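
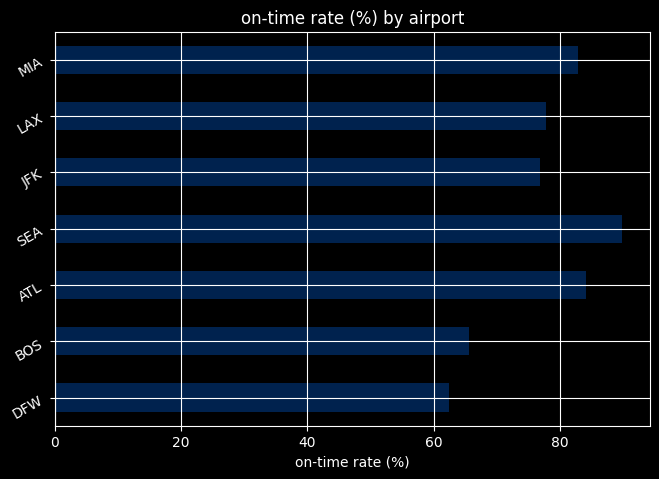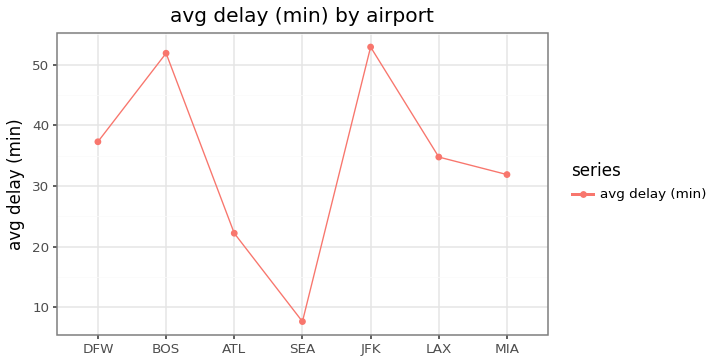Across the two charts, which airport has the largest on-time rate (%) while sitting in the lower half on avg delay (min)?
Chart 2 median avg delay (min) ≈ 35; below-median airports: ATL, SEA, MIA. Among those, SEA has the highest on-time rate (%) (≈ 90).

SEA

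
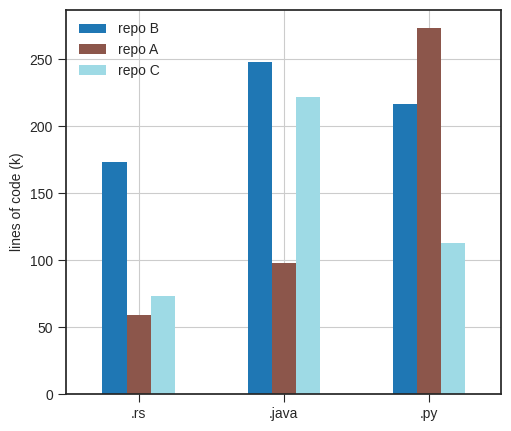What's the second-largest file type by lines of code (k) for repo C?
Top 3 for repo C: .java ≈ 225, .py ≈ 125, .rs ≈ 75.

.py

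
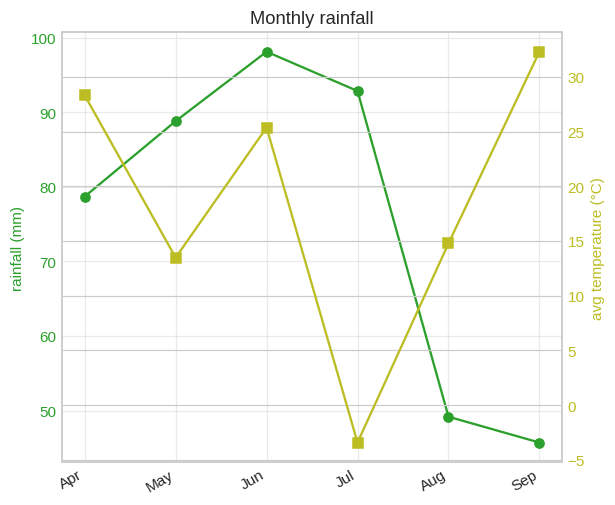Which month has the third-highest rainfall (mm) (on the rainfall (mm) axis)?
Top 4 (on the rainfall (mm) axis): Jun ≈ 100, Jul ≈ 95, May ≈ 90, Apr ≈ 80.

May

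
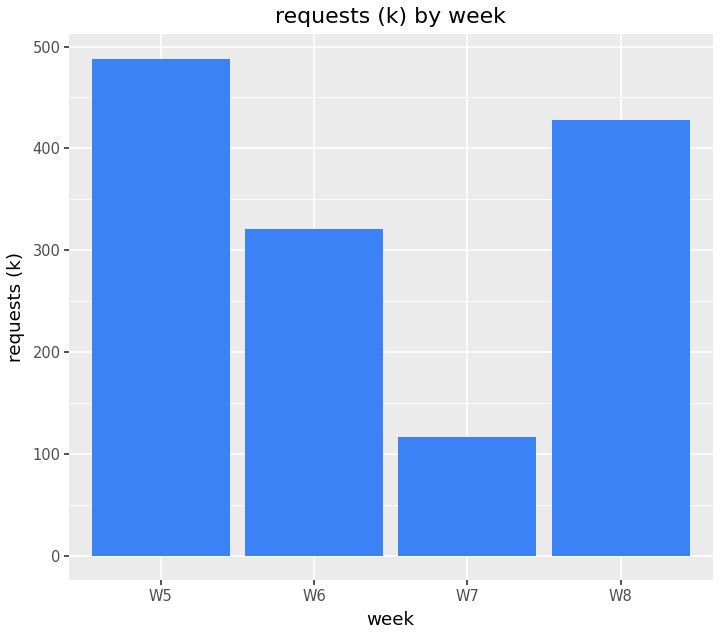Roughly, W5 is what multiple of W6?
≈ 1.67×

W5 ≈ 500, W6 ≈ 300; 500/300 ≈ 1.67.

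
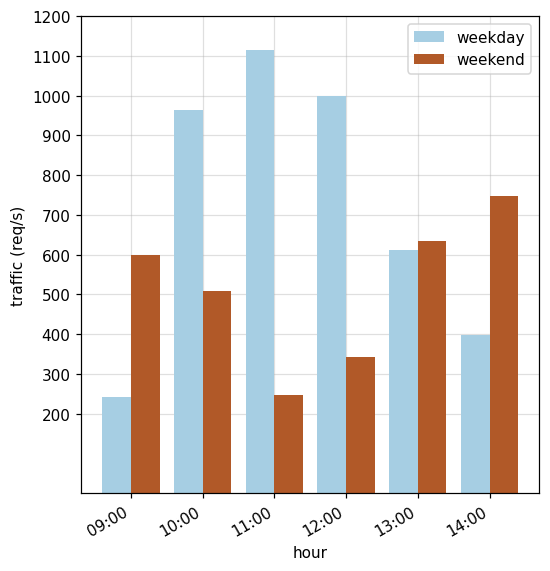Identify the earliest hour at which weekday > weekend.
09:00: weekday ≈ 200 vs weekend ≈ 600 (not yet); 10:00: weekday ≈ 1000 vs weekend ≈ 500 (first crossover).

10:00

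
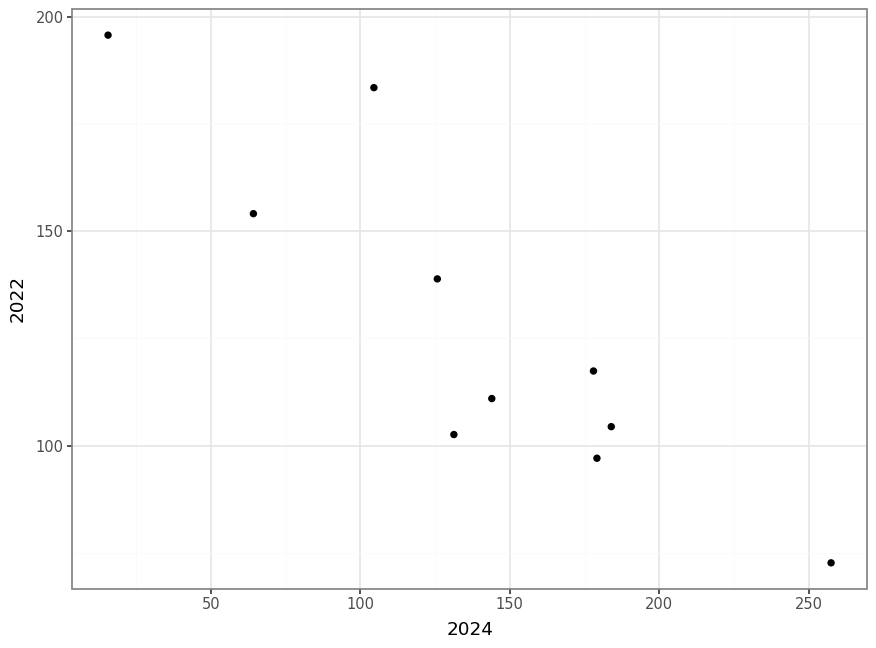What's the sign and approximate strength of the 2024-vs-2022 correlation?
negative, strong

Points are negatively correlated; strong (|r| ≈ 0.9).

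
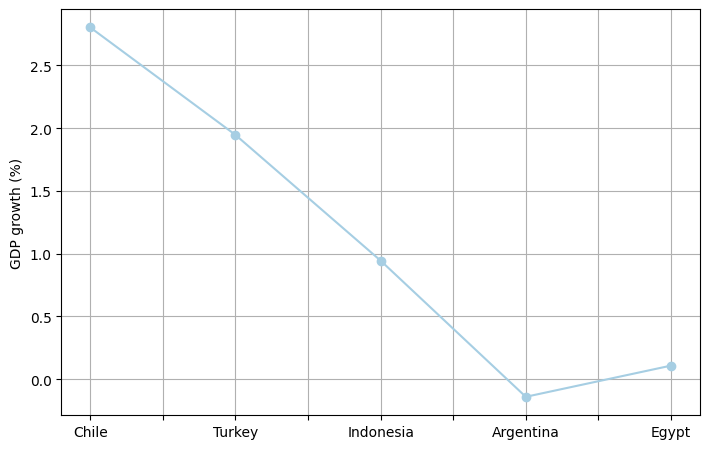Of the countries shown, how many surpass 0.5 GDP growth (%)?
3

Above 0.5: Chile, Turkey, Indonesia.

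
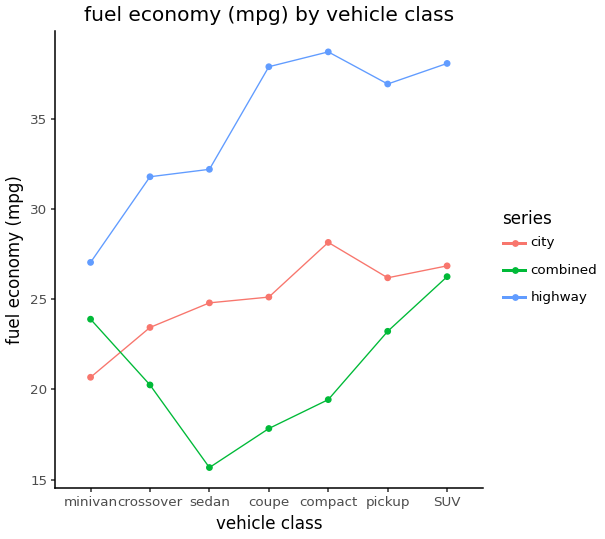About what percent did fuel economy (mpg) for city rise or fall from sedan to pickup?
sedan ≈ 24, pickup ≈ 26; (26 − 24) / 24 ≈ +8.3%.

≈ +8.3%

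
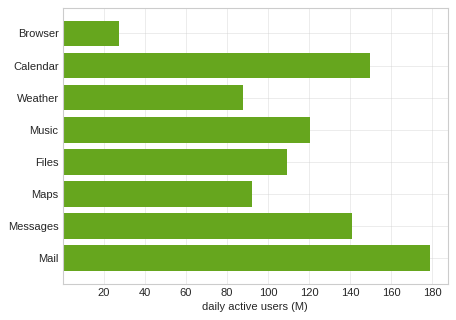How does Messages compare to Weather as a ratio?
Messages ≈ 140, Weather ≈ 80; 140/80 ≈ 1.75.

≈ 1.75×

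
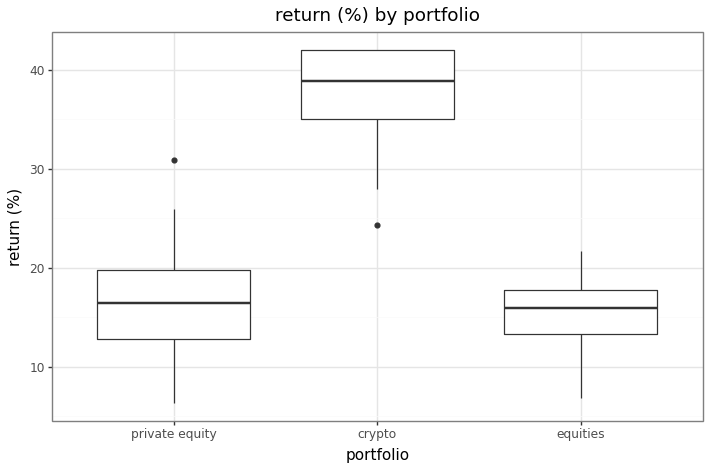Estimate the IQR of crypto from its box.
Q3 ≈ 42, Q1 ≈ 36; IQR ≈ 6.

≈ 6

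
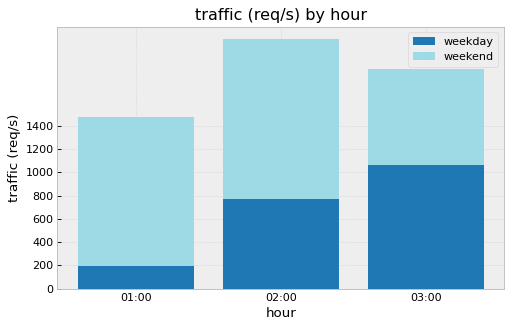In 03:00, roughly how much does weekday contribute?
weekday top ≈ 1000, bottom ≈ 0; segment ≈ 1000.

≈ 1000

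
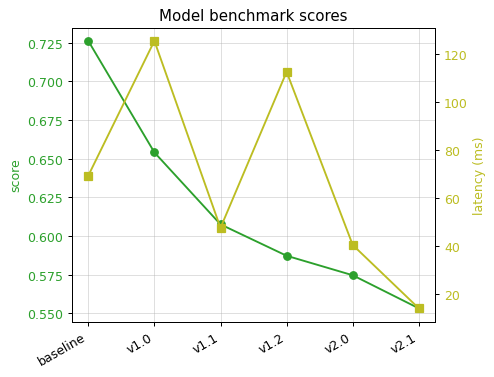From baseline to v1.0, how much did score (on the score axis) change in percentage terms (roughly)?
baseline ≈ 0.72, v1.0 ≈ 0.66; (0.66 − 0.72) / 0.72 ≈ -8.3%.

≈ -8.3%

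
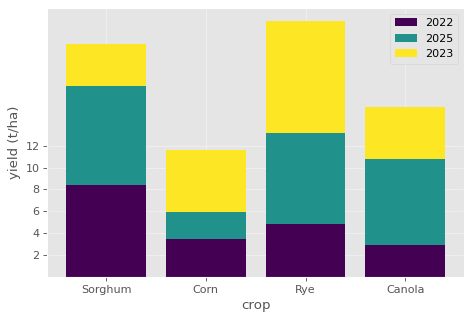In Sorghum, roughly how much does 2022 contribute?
2022 top ≈ 8, bottom ≈ 0; segment ≈ 8.

≈ 8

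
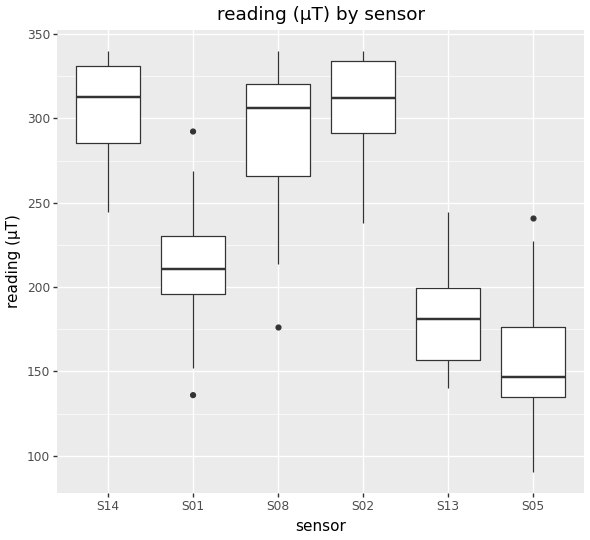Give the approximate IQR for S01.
≈ 40

Q3 ≈ 240, Q1 ≈ 200; IQR ≈ 40.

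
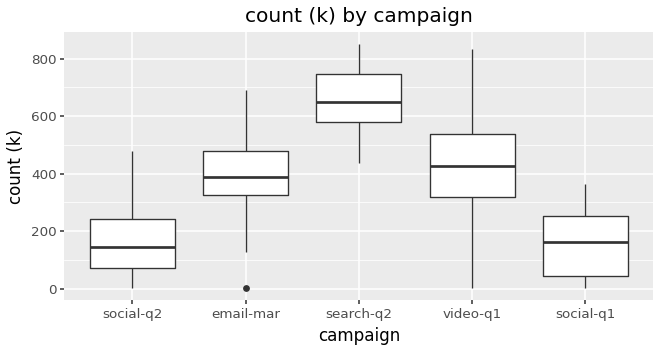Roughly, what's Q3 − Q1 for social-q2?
Q3 ≈ 250, Q1 ≈ 50; IQR ≈ 200.

≈ 200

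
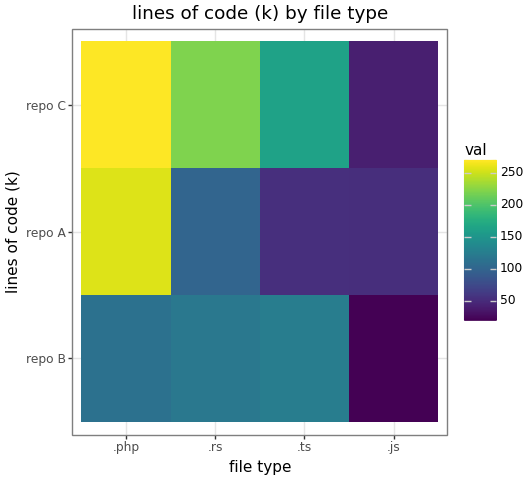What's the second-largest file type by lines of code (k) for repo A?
.rs

Top 3 for repo A: .php ≈ 250, .rs ≈ 100, .ts ≈ 50.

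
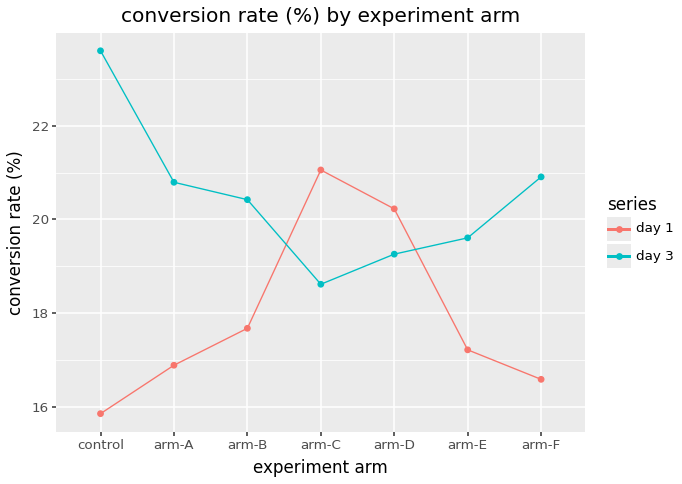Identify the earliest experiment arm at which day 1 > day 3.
arm-B: day 1 ≈ 18 vs day 3 ≈ 20 (not yet); arm-C: day 1 ≈ 21 vs day 3 ≈ 19 (first crossover).

arm-C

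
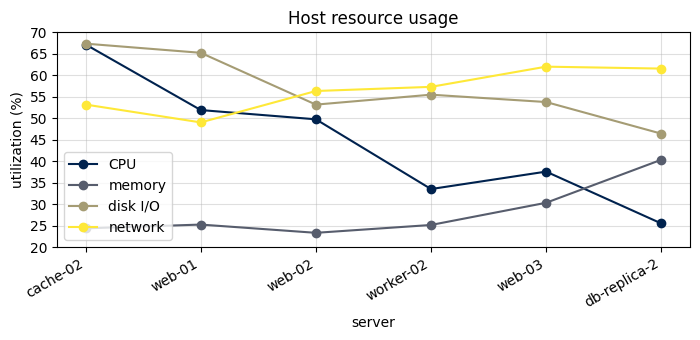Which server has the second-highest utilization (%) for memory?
Top 3 for memory: db-replica-2 ≈ 40, web-03 ≈ 30, web-01 ≈ 25.

web-03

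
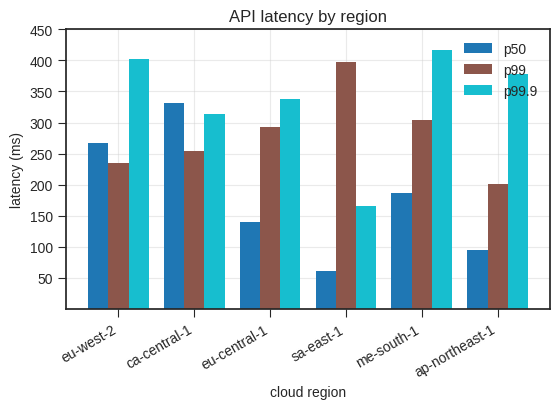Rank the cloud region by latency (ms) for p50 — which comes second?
Top 3 for p50: ca-central-1 ≈ 350, eu-west-2 ≈ 250, me-south-1 ≈ 200.

eu-west-2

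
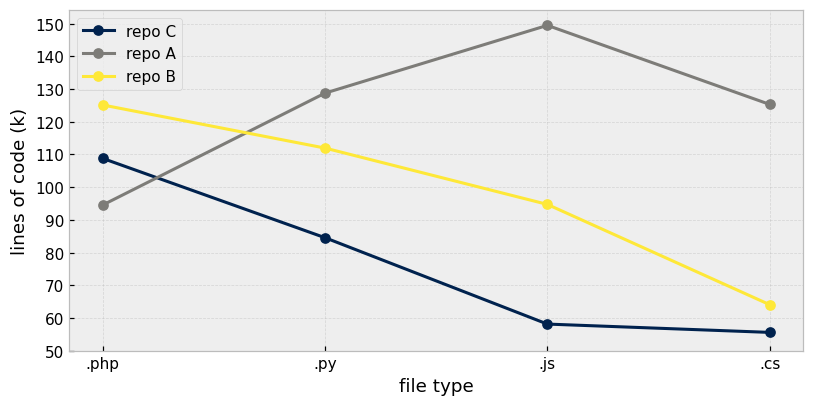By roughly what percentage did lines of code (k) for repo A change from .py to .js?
≈ +15.4%

.py ≈ 130, .js ≈ 150; (150 − 130) / 130 ≈ +15.4%.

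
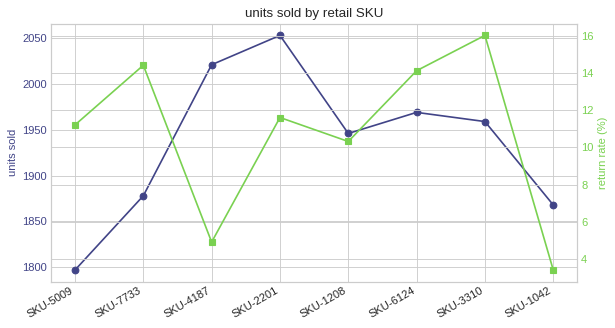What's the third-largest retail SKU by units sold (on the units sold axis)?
SKU-6124

Top 4 (on the units sold axis): SKU-2201 ≈ 2050, SKU-4187 ≈ 2025, SKU-6124 ≈ 1975, SKU-3310 ≈ 1950.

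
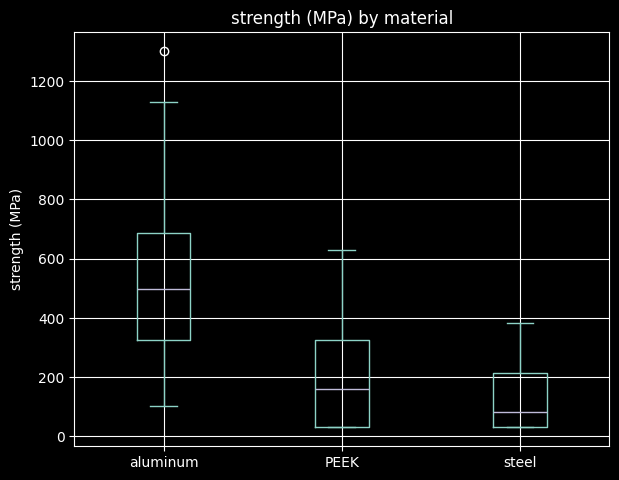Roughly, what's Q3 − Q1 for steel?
≈ 150

Q3 ≈ 200, Q1 ≈ 50; IQR ≈ 150.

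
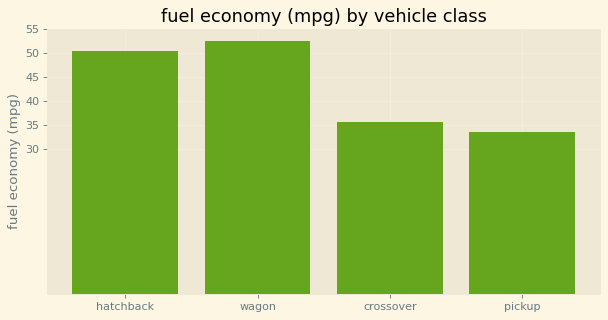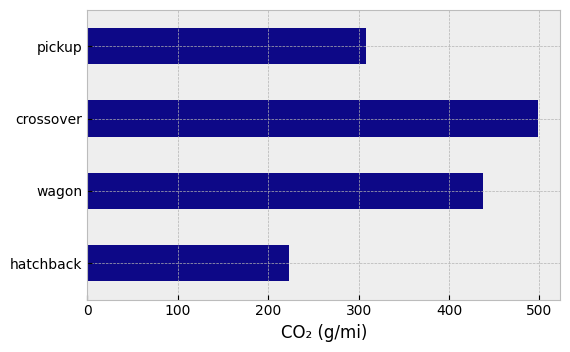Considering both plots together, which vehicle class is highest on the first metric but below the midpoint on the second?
hatchback

Chart 2 median CO₂ (g/mi) ≈ 350; below-median vehicle classes: hatchback, pickup. Among those, hatchback has the highest fuel economy (mpg) (≈ 50).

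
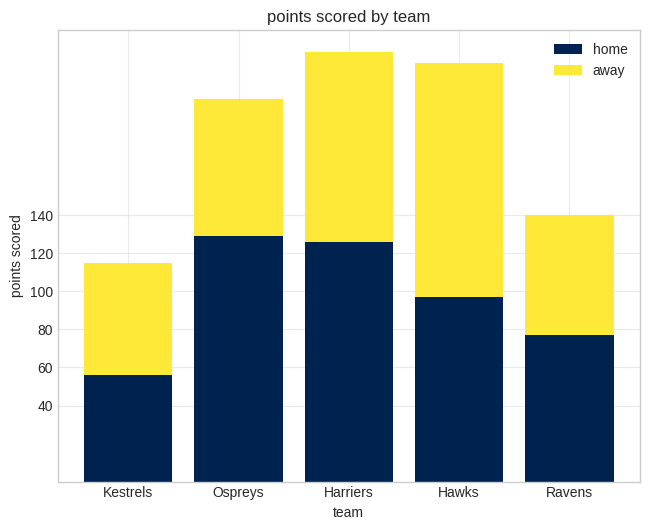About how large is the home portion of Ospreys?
≈ 120

home top ≈ 120, bottom ≈ 0; segment ≈ 120.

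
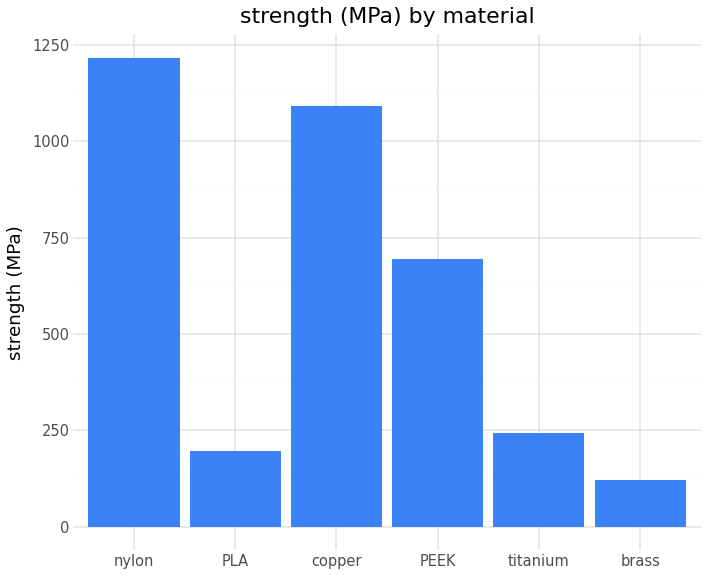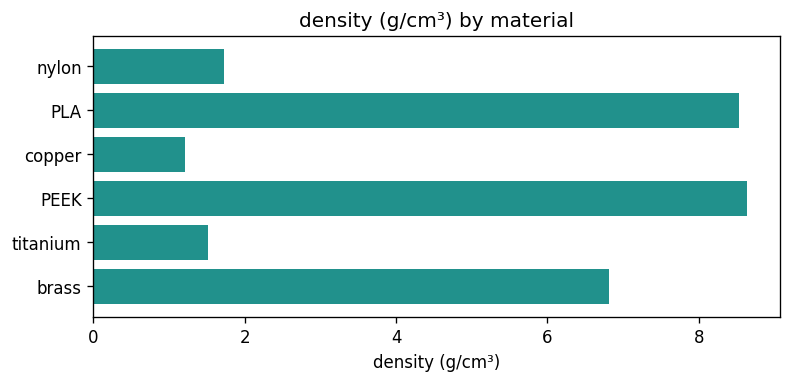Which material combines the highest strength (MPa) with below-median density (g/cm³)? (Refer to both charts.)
nylon

Chart 2 median density (g/cm³) ≈ 4; below-median materials: nylon, copper, titanium. Among those, nylon has the highest strength (MPa) (≈ 1200).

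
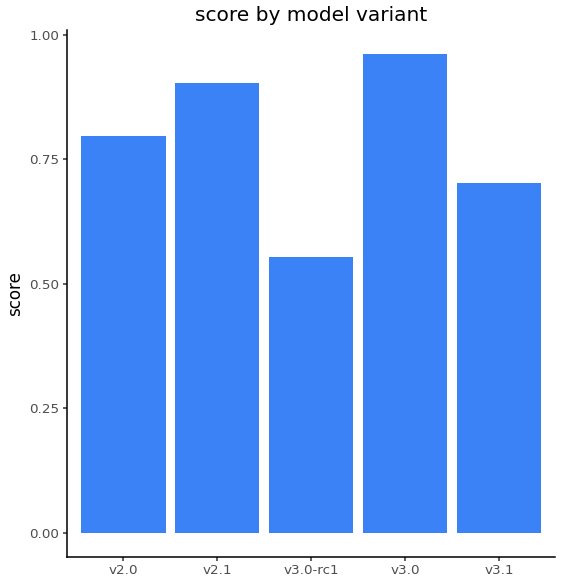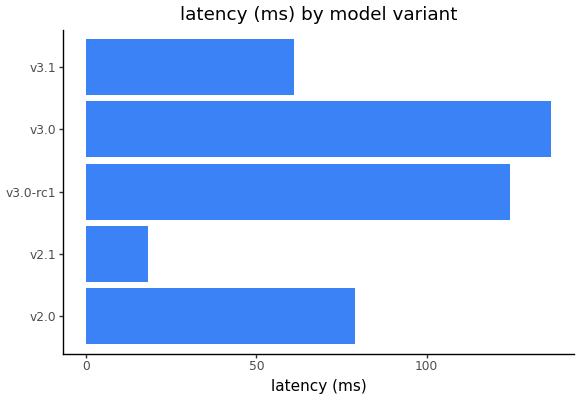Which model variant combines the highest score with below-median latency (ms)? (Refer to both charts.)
v2.1

Chart 2 median latency (ms) ≈ 80; below-median model variants: v2.1, v3.1. Among those, v2.1 has the highest score (≈ 0.9).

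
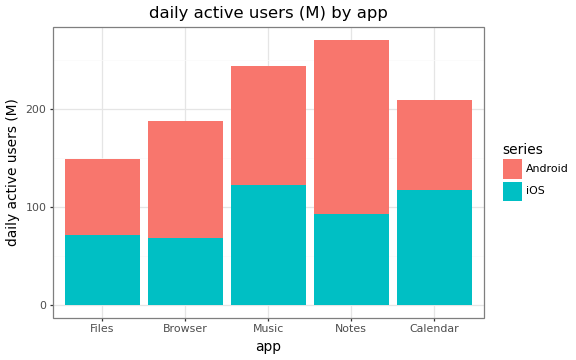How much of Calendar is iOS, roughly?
iOS top ≈ 125, bottom ≈ 0; segment ≈ 125.

≈ 125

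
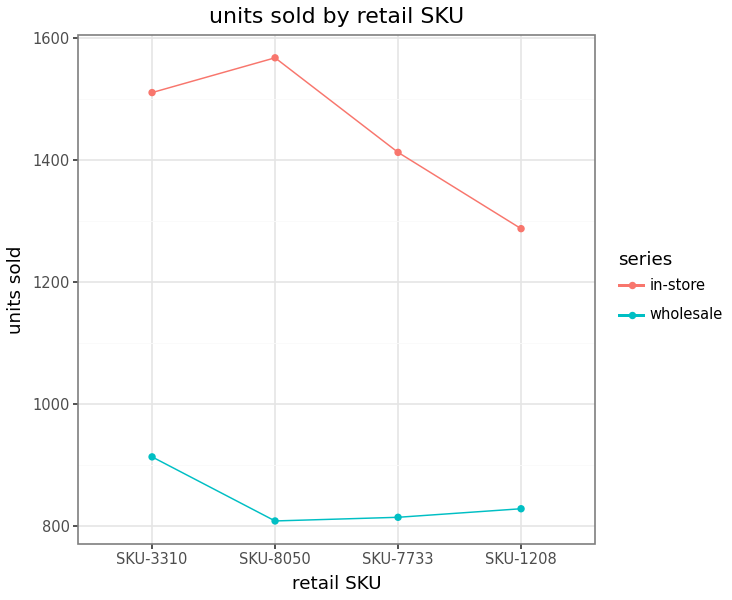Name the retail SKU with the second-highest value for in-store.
Top 3 for in-store: SKU-8050 ≈ 1600, SKU-3310 ≈ 1500, SKU-7733 ≈ 1400.

SKU-3310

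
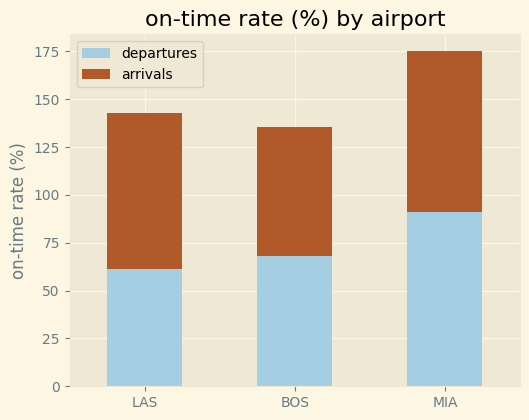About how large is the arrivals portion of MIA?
≈ 80

arrivals top ≈ 180, bottom ≈ 100; segment ≈ 80.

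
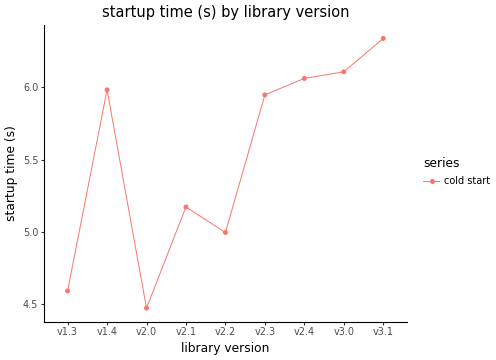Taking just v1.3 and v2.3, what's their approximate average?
(4.6 + 6.0) / 2 ≈ 5.3.

≈ 5.3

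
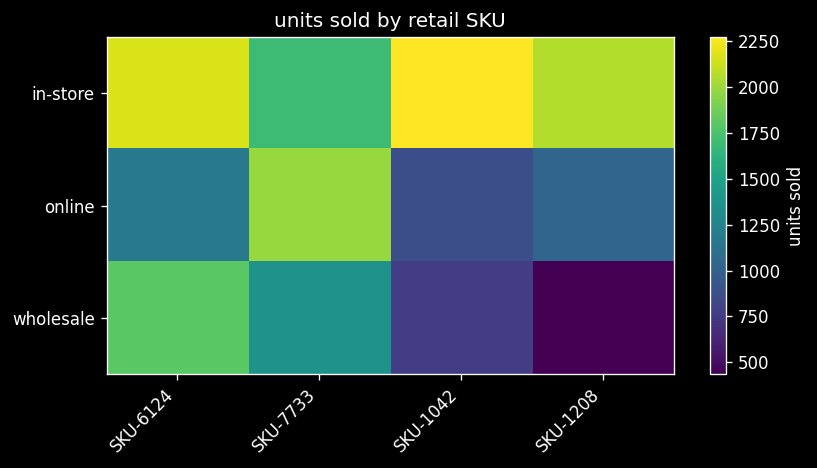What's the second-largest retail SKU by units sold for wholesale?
Top 3 for wholesale: SKU-6124 ≈ 1800, SKU-7733 ≈ 1400, SKU-1042 ≈ 800.

SKU-7733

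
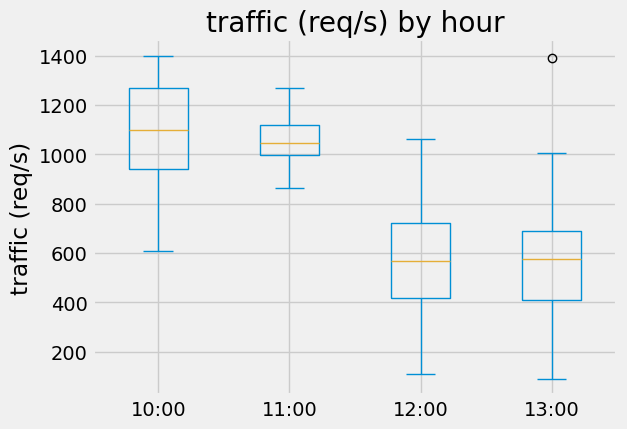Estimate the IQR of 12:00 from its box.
Q3 ≈ 700, Q1 ≈ 400; IQR ≈ 300.

≈ 300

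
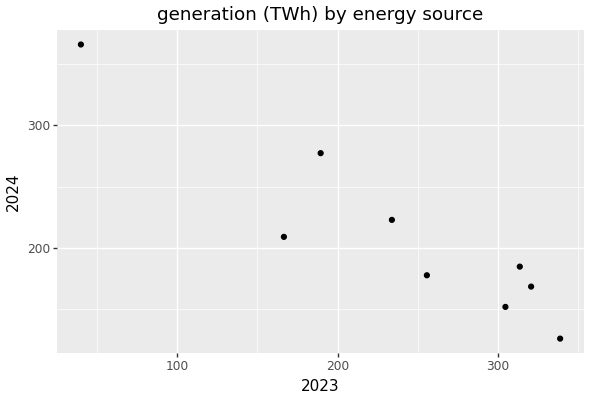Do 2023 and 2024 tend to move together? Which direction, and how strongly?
Points are negatively correlated; strong (|r| ≈ 0.9).

negative, strong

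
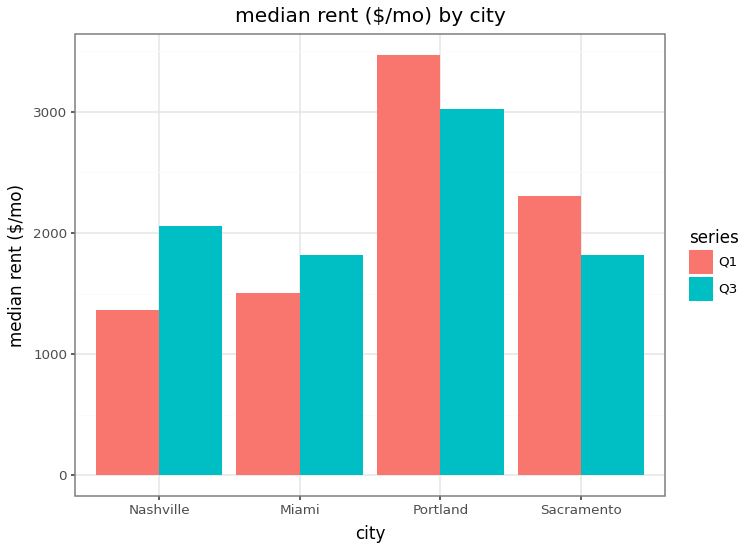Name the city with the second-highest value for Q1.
Top 3 for Q1: Portland ≈ 3500, Sacramento ≈ 2500, Miami ≈ 1500.

Sacramento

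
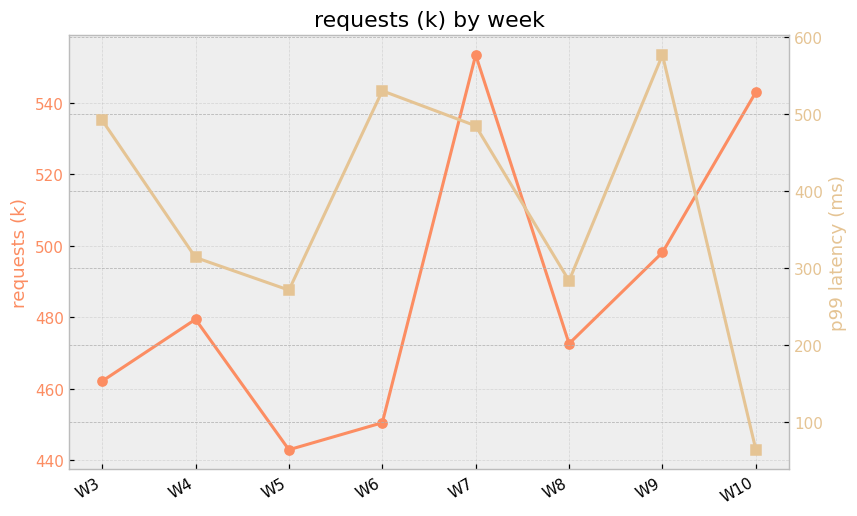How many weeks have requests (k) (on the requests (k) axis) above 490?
3

Above 490: W7, W9, W10.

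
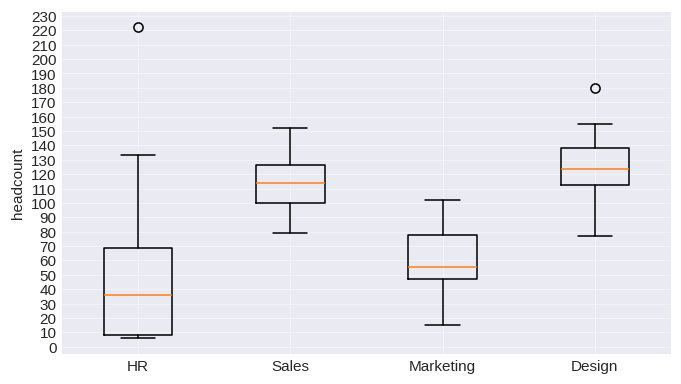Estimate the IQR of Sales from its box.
Q3 ≈ 130, Q1 ≈ 100; IQR ≈ 30.

≈ 30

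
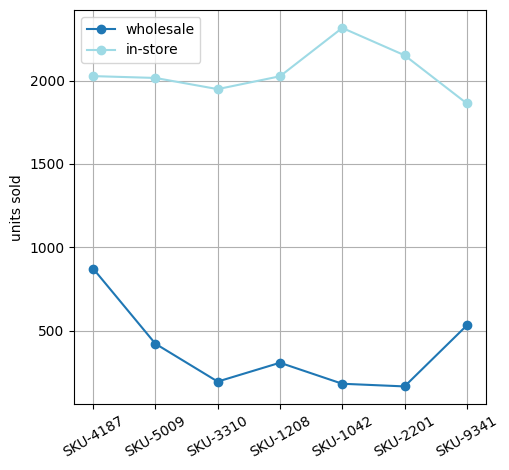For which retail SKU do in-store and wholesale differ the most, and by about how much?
SKU-1042: in-store ≈ 2400, wholesale ≈ 200 → gap ≈ 2200. Next-largest (SKU-2201) is only ≈ 2000.

SKU-1042, ≈ 2200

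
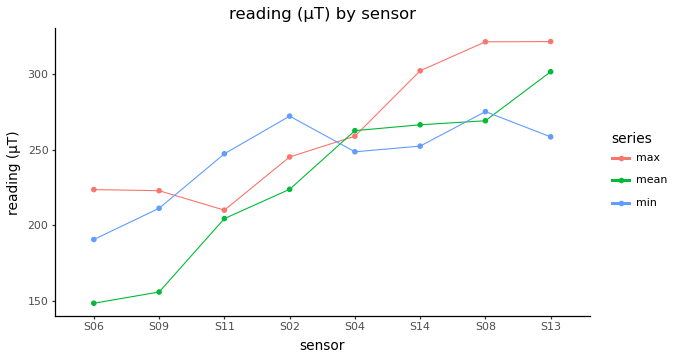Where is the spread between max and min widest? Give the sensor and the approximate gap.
S13, ≈ 60 µT

S13: max ≈ 320, min ≈ 260 → gap ≈ 60. Next-largest (S14) is only ≈ 40.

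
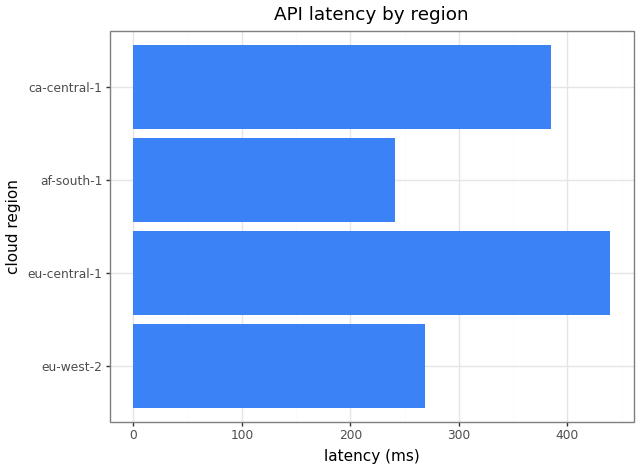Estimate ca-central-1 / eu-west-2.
ca-central-1 ≈ 400, eu-west-2 ≈ 250; 400/250 ≈ 1.6.

≈ 1.6×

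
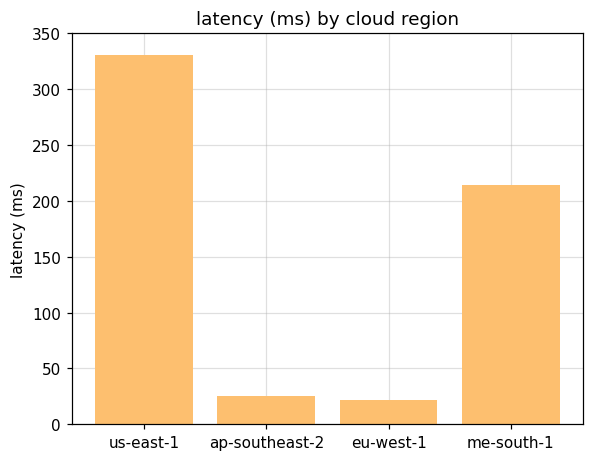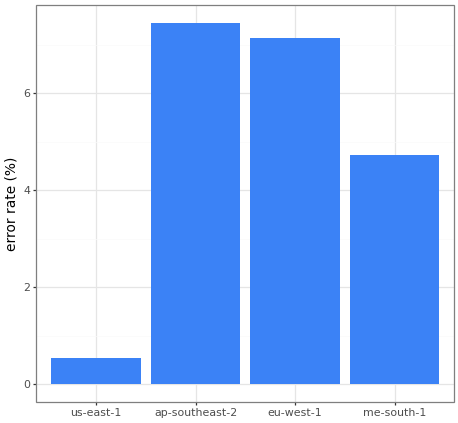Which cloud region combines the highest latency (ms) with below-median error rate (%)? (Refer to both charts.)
us-east-1

Chart 2 median error rate (%) ≈ 6; below-median cloud regions: us-east-1, me-south-1. Among those, us-east-1 has the highest latency (ms) (≈ 350).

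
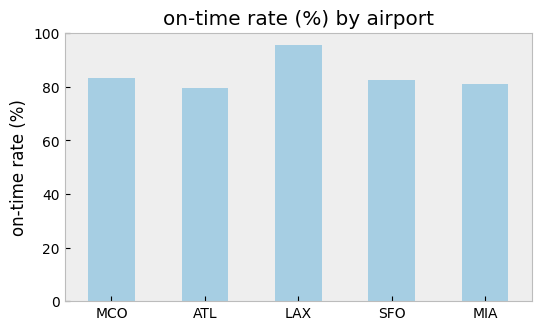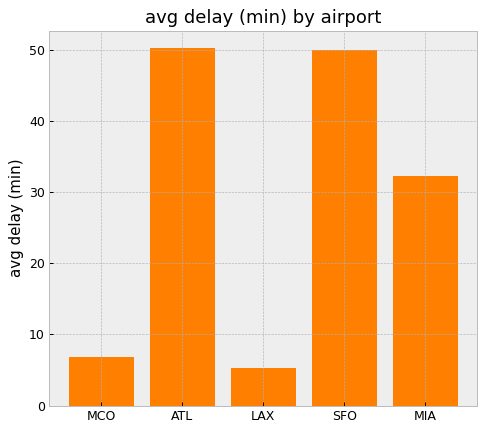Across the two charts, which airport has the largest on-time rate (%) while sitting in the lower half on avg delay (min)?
LAX

Chart 2 median avg delay (min) ≈ 30; below-median airports: MCO, LAX. Among those, LAX has the highest on-time rate (%) (≈ 100).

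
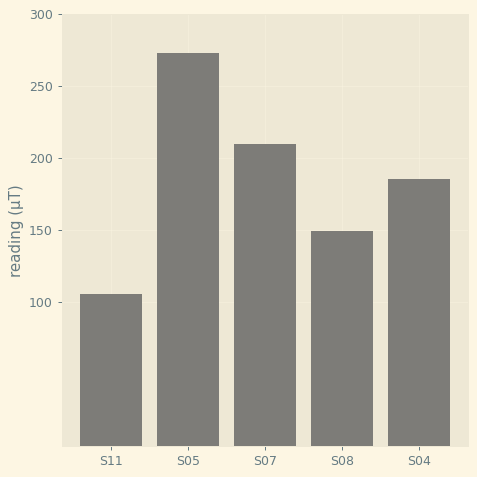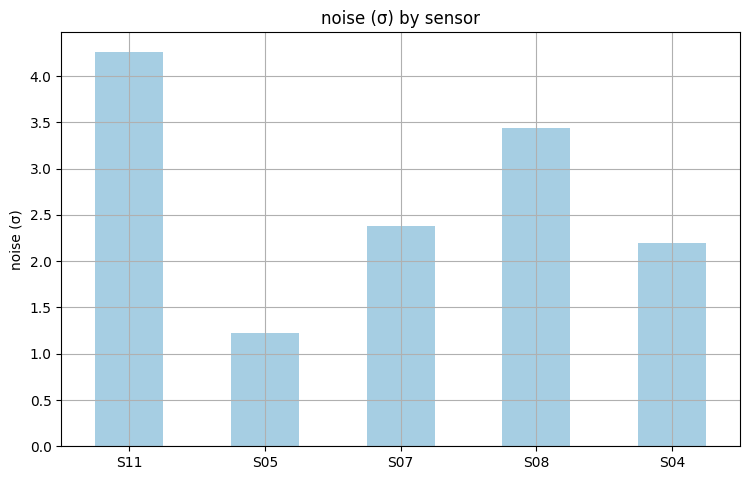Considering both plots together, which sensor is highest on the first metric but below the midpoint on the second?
Chart 2 median noise (σ) ≈ 2.5; below-median sensors: S05, S04. Among those, S05 has the highest reading (µT) (≈ 250).

S05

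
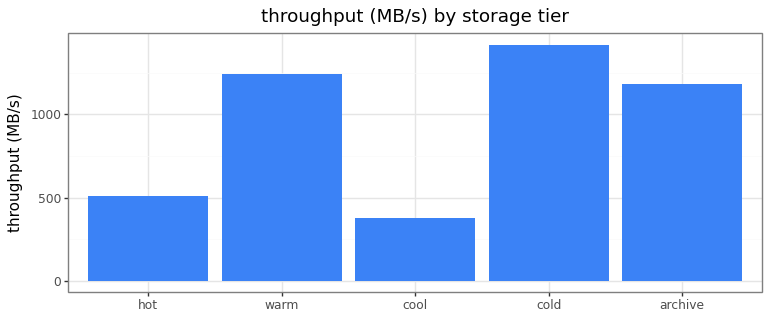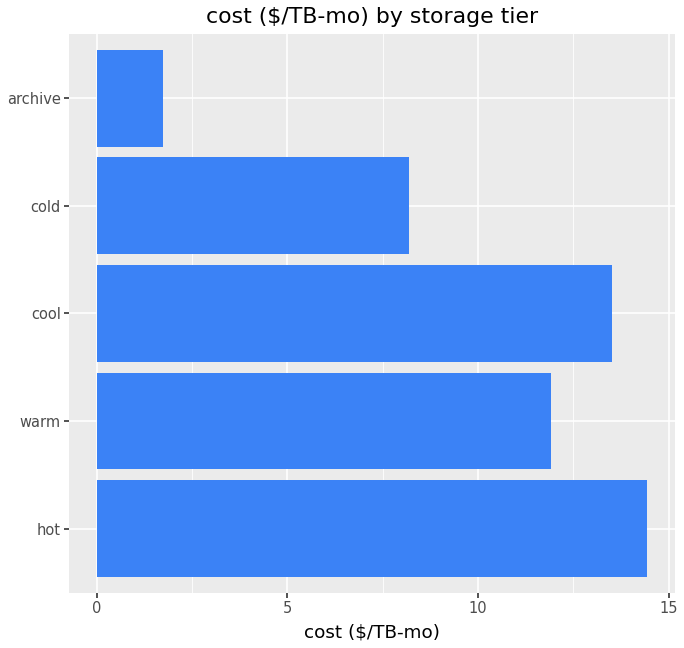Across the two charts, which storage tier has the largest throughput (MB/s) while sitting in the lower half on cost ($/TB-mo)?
cold

Chart 2 median cost ($/TB-mo) ≈ 12; below-median storage tiers: cold, archive. Among those, cold has the highest throughput (MB/s) (≈ 1400).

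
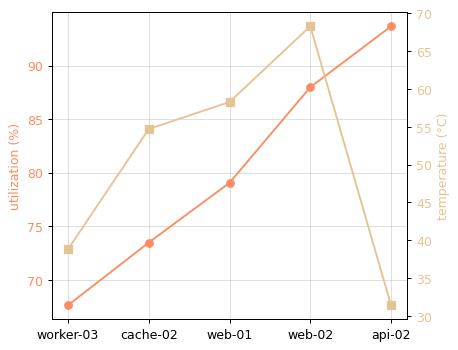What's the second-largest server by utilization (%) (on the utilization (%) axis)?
Top 3 (on the utilization (%) axis): api-02 ≈ 95, web-02 ≈ 90, web-01 ≈ 80.

web-02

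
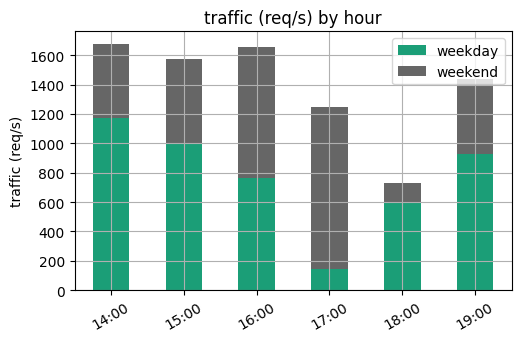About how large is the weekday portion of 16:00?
≈ 800

weekday top ≈ 800, bottom ≈ 0; segment ≈ 800.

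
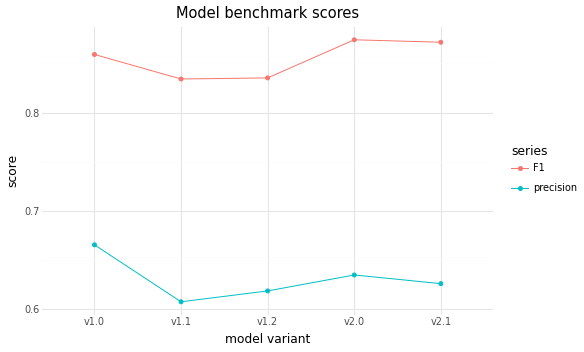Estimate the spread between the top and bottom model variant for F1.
Max v2.0 ≈ 0.85, min v1.1 ≈ 0.85; range ≈ 0.00.

≈ 0.00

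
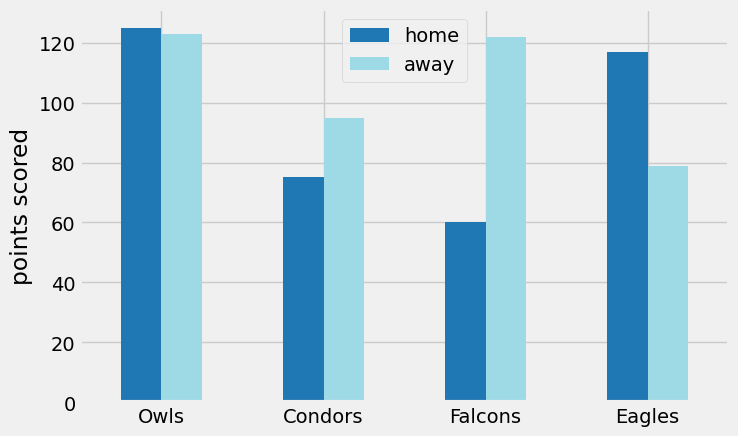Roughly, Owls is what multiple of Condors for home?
≈ 1.5×

Owls ≈ 120, Condors ≈ 80; 120/80 ≈ 1.5.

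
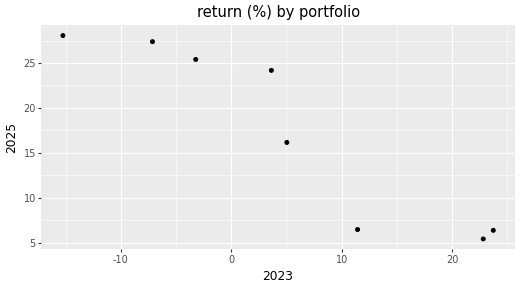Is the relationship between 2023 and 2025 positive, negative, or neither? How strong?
Points are negatively correlated; strong (|r| ≈ 0.9).

negative, strong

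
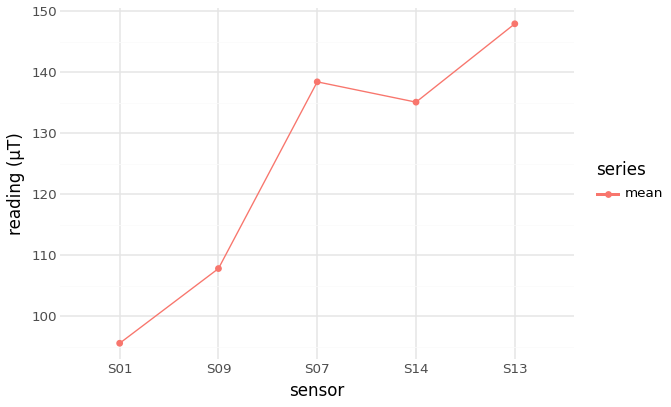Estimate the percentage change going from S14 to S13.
S14 ≈ 135, S13 ≈ 150; (150 − 135) / 135 ≈ +11.1%.

≈ +11.1%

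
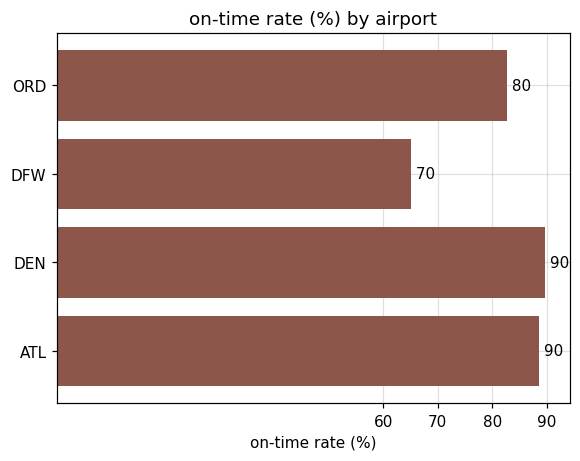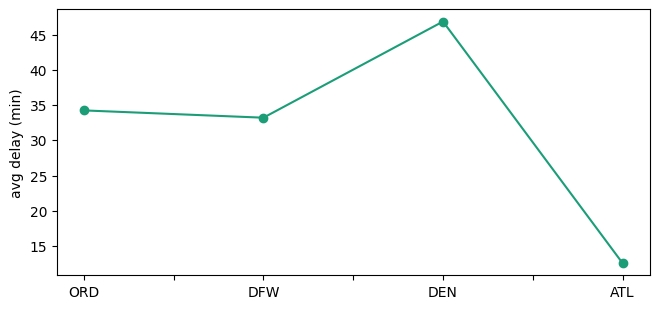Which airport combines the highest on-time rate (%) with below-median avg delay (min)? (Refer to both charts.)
ATL

Chart 2 median avg delay (min) ≈ 35; below-median airports: DFW, ATL. Among those, ATL has the highest on-time rate (%) (≈ 90).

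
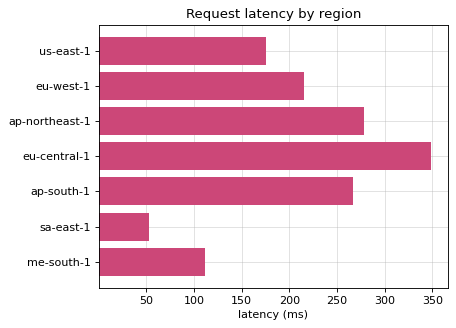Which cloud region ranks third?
Top 4: eu-central-1 ≈ 350, ap-northeast-1 ≈ 300, ap-south-1 ≈ 250, eu-west-1 ≈ 200.

ap-south-1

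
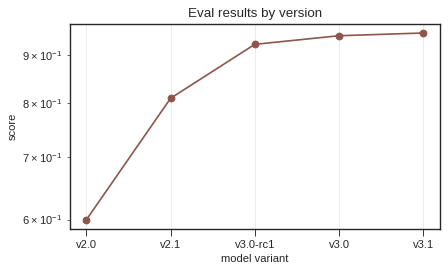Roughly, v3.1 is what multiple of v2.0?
≈ 1.58×

v3.1 ≈ 0.95, v2.0 ≈ 0.60; 0.95/0.60 ≈ 1.58.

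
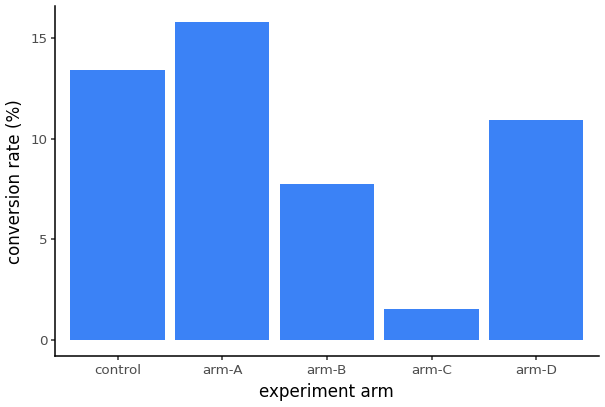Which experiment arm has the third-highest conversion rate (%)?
arm-D

Top 4: arm-A ≈ 16, control ≈ 14, arm-D ≈ 10, arm-B ≈ 8.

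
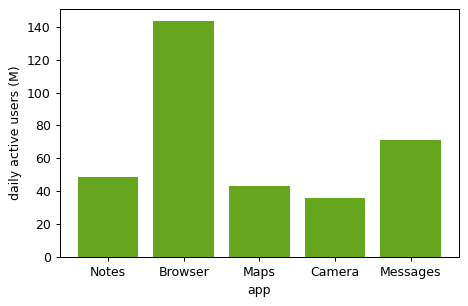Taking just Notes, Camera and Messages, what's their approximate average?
≈ 53

(40 + 40 + 80) / 3 ≈ 53.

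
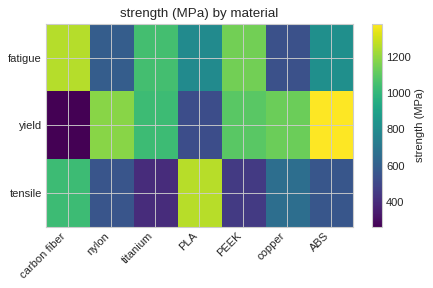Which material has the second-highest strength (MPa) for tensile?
carbon fiber

Top 3 for tensile: PLA ≈ 1300, carbon fiber ≈ 1000, copper ≈ 700.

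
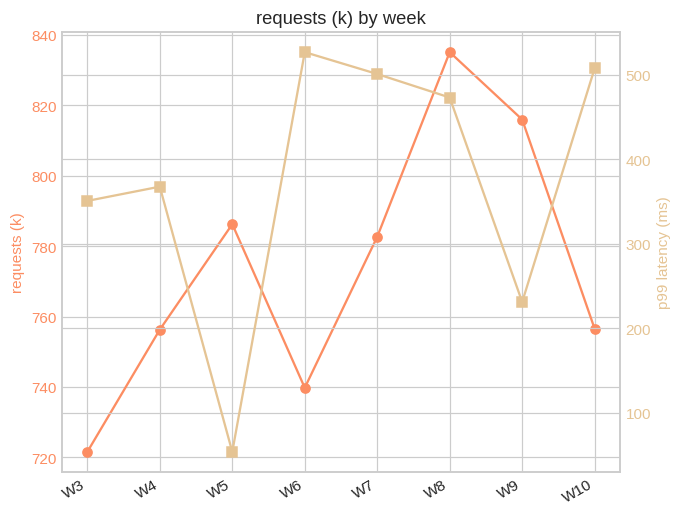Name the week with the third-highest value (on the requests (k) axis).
W5

Top 4 (on the requests (k) axis): W8 ≈ 840, W9 ≈ 820, W5 ≈ 790, W7 ≈ 780.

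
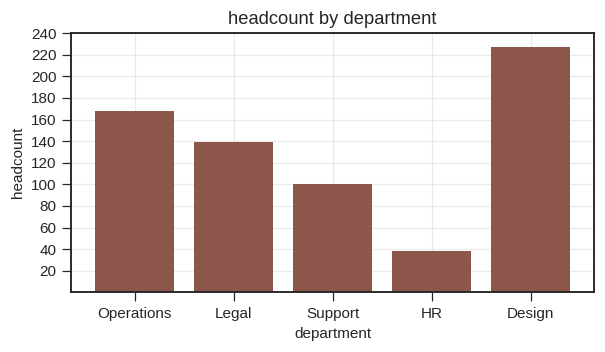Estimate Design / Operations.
≈ 1.38×

Design ≈ 220, Operations ≈ 160; 220/160 ≈ 1.38.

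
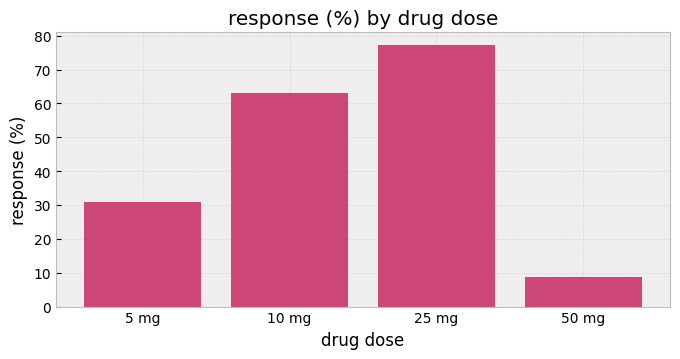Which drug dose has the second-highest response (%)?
10 mg

Top 3: 25 mg ≈ 80, 10 mg ≈ 60, 5 mg ≈ 30.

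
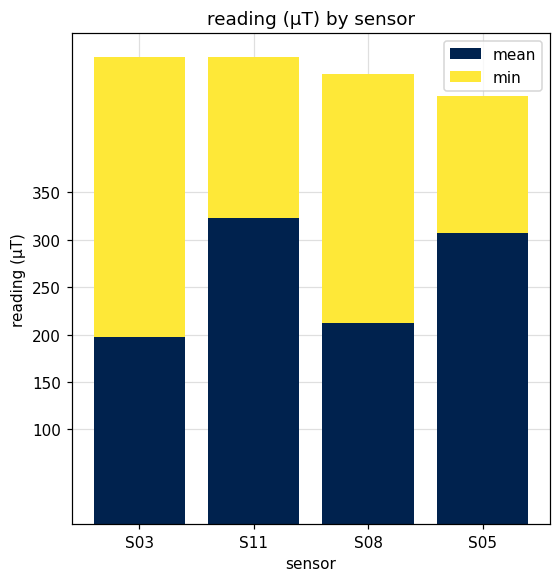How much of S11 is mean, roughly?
mean top ≈ 300, bottom ≈ 0; segment ≈ 300.

≈ 300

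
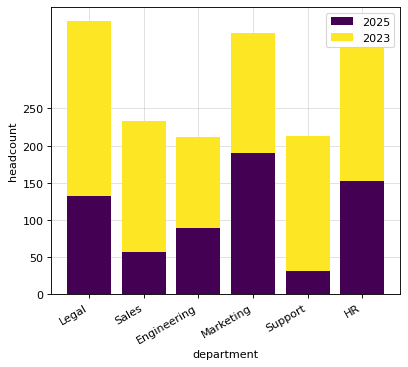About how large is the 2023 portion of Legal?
2023 top ≈ 350, bottom ≈ 150; segment ≈ 200.

≈ 200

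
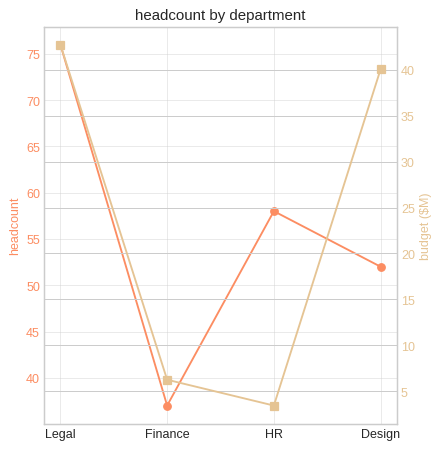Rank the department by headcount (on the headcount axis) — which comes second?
HR

Top 3 (on the headcount axis): Legal ≈ 75, HR ≈ 60, Design ≈ 50.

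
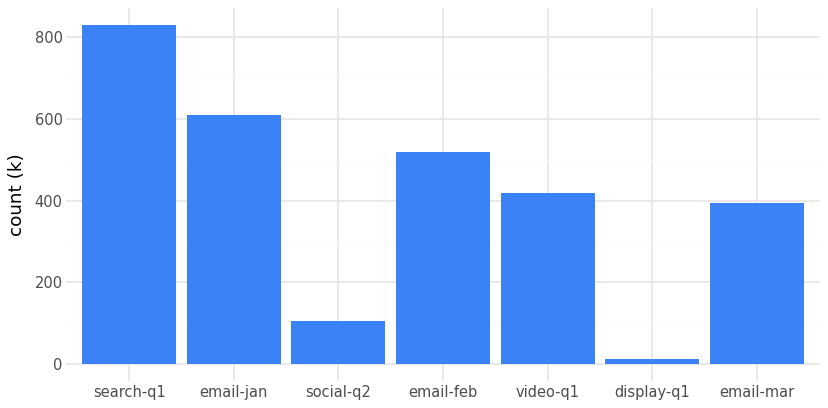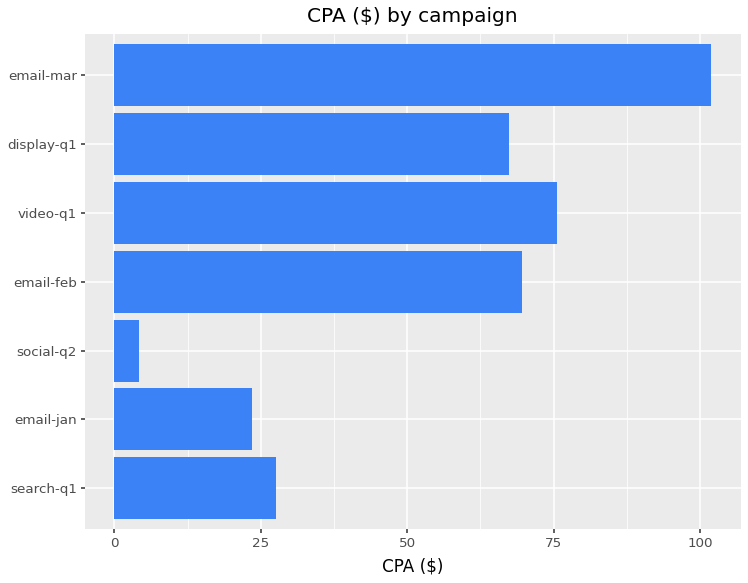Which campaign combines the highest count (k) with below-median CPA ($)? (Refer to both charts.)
search-q1

Chart 2 median CPA ($) ≈ 70; below-median campaigns: search-q1, email-jan, social-q2. Among those, search-q1 has the highest count (k) (≈ 800).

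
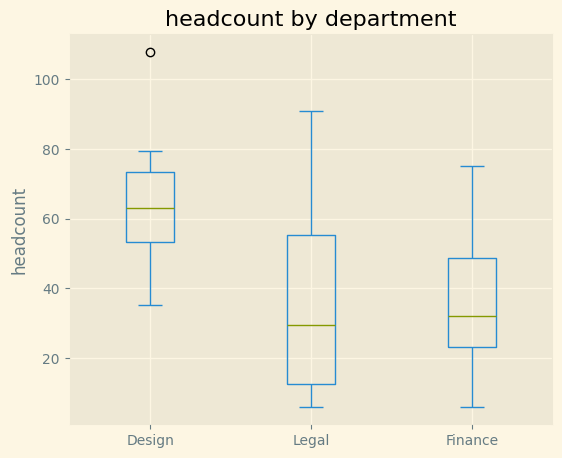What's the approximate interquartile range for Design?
Q3 ≈ 75, Q1 ≈ 55; IQR ≈ 20.

≈ 20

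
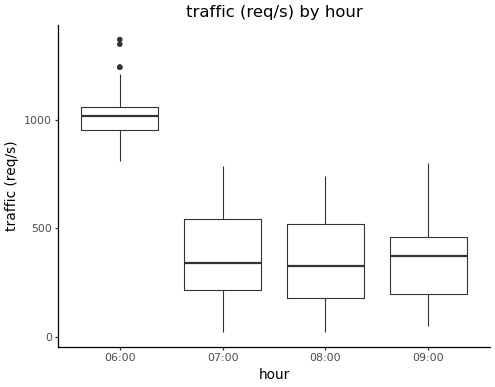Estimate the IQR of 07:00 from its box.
Q3 ≈ 500, Q1 ≈ 200; IQR ≈ 300.

≈ 300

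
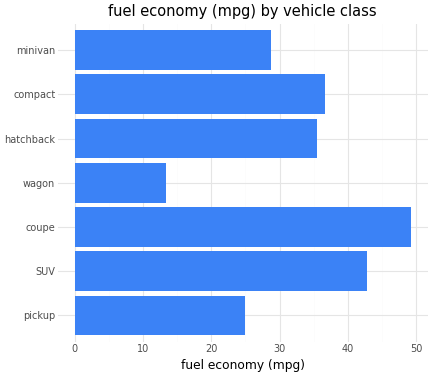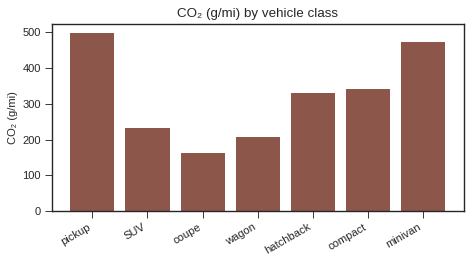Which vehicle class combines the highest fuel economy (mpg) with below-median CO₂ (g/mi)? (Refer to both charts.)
coupe

Chart 2 median CO₂ (g/mi) ≈ 350; below-median vehicle classes: SUV, coupe, wagon. Among those, coupe has the highest fuel economy (mpg) (≈ 50).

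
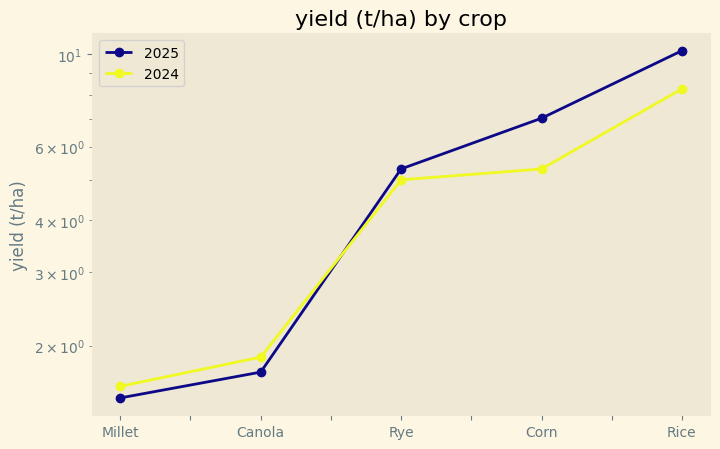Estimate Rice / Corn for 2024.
≈ 1.6×

Rice ≈ 8, Corn ≈ 5; 8/5 ≈ 1.6.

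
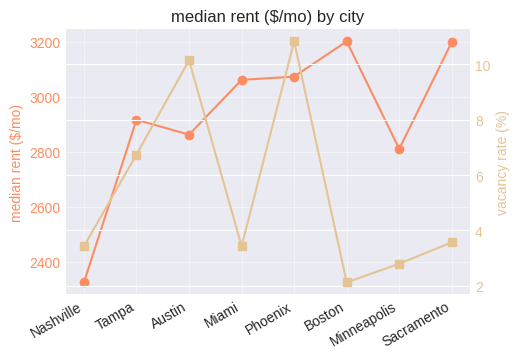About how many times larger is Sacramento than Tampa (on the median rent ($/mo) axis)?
Sacramento ≈ 3200, Tampa ≈ 2900; 3200/2900 ≈ 1.1.

≈ 1.1×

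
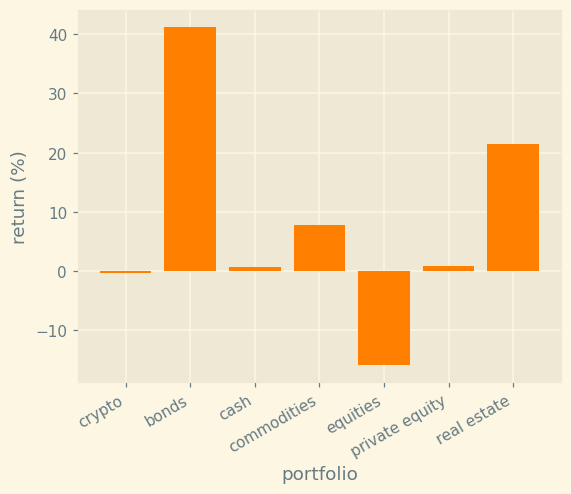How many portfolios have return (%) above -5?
6

Above -5: crypto, bonds, cash, commodities, private equity, real estate.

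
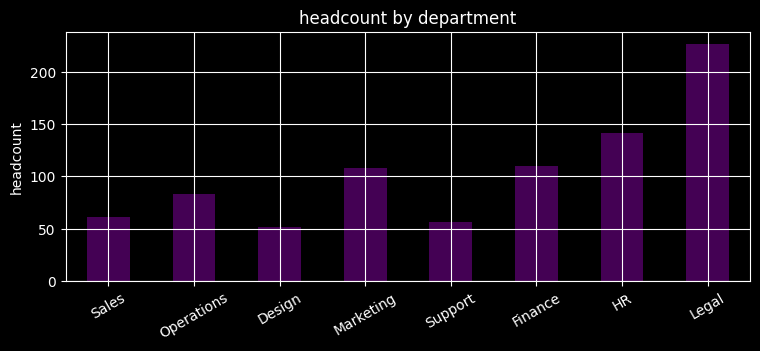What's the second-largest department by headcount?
Top 3: Legal ≈ 220, HR ≈ 140, Finance ≈ 120.

HR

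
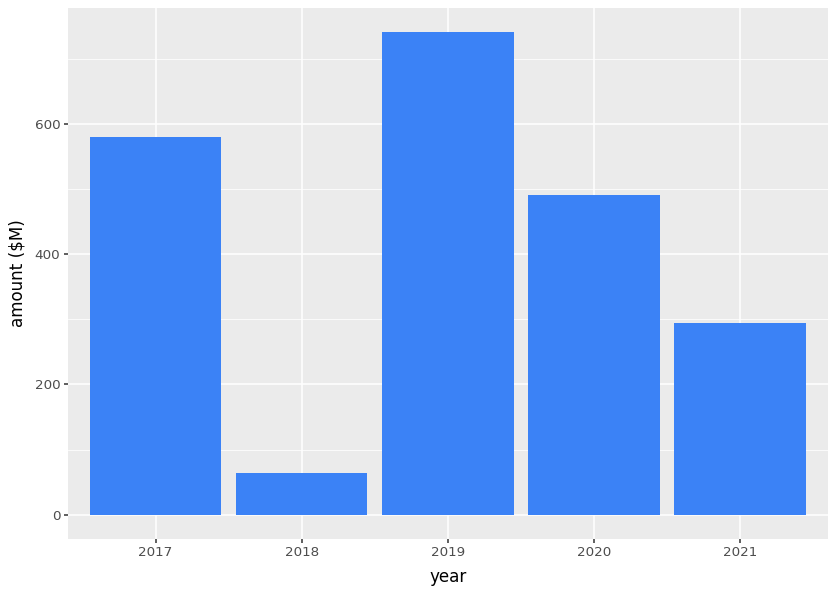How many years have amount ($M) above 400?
3

Above 400: 2017, 2019, 2020.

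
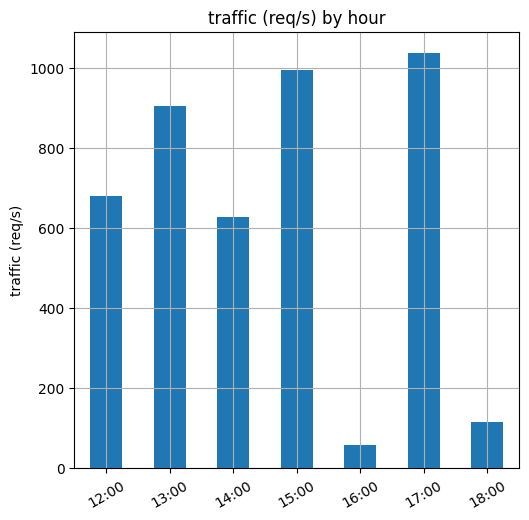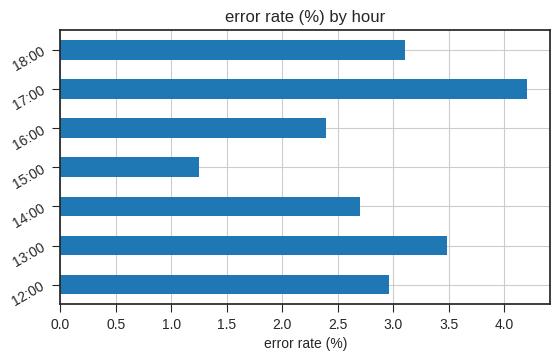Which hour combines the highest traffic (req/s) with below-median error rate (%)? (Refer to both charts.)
15:00

Chart 2 median error rate (%) ≈ 3; below-median hours: 14:00, 15:00, 16:00. Among those, 15:00 has the highest traffic (req/s) (≈ 1000).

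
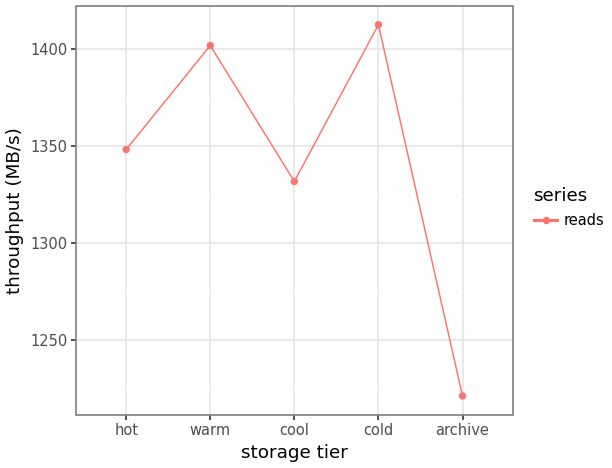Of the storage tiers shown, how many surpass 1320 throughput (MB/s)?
4

Above 1320: hot, warm, cool, cold.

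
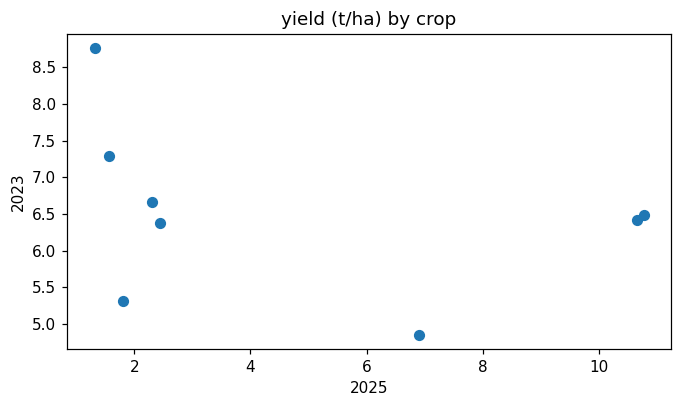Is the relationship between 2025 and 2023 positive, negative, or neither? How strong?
negative, weak

Points are negatively correlated; weak (|r| ≈ 0.3).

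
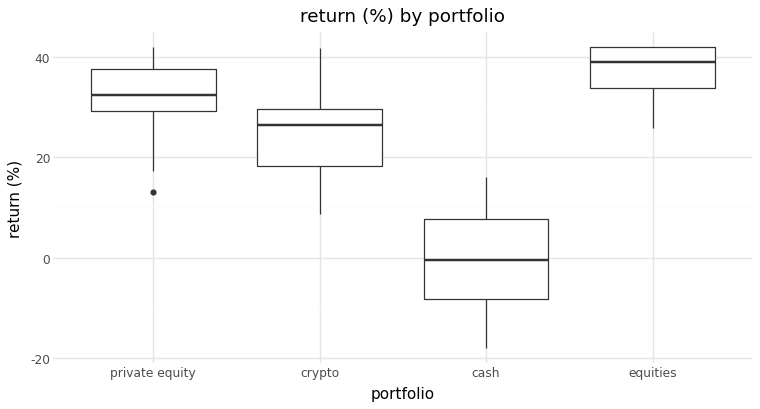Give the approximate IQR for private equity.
≈ 10

Q3 ≈ 40, Q1 ≈ 30; IQR ≈ 10.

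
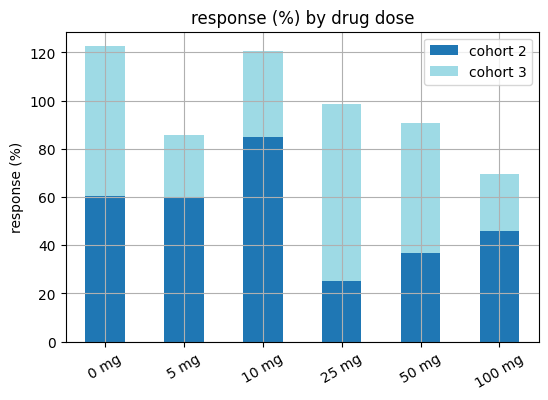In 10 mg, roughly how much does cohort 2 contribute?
cohort 2 top ≈ 80, bottom ≈ 0; segment ≈ 80.

≈ 80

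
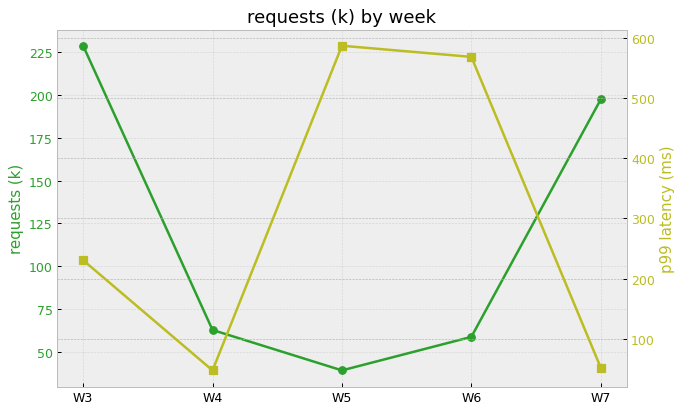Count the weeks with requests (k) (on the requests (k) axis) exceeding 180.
2

Above 180: W3, W7.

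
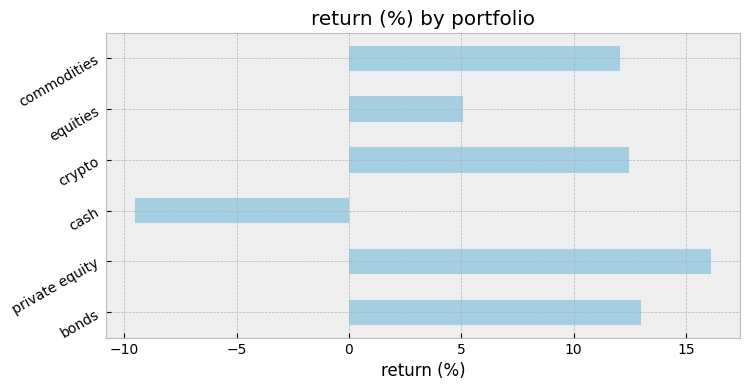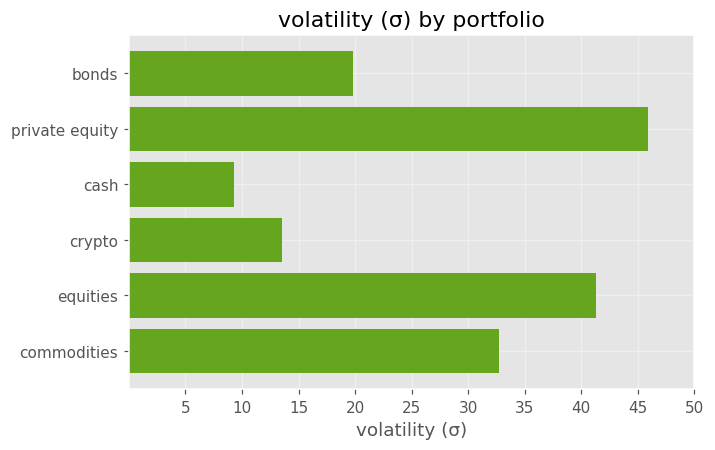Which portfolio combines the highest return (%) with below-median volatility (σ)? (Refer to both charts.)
Chart 2 median volatility (σ) ≈ 25; below-median portfolios: bonds, cash, crypto. Among those, bonds has the highest return (%) (≈ 14).

bonds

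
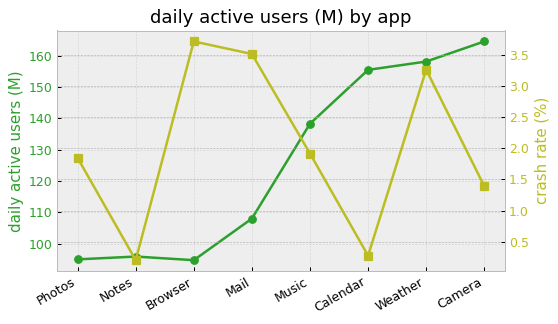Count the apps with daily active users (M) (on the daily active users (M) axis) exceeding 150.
3

Above 150: Calendar, Weather, Camera.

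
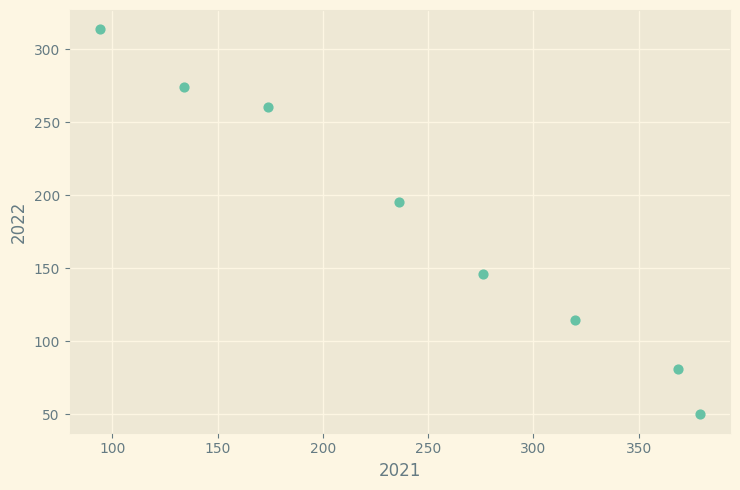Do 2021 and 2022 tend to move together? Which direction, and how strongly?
Points are negatively correlated; strong (|r| ≈ 1.0).

negative, strong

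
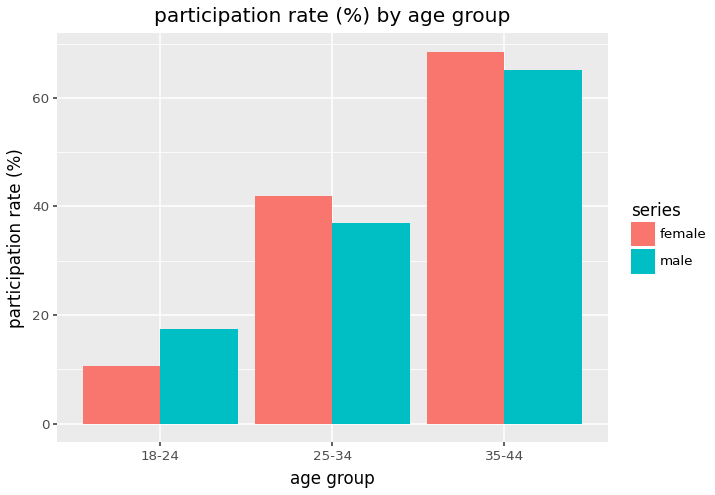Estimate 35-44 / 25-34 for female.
≈ 1.75×

35-44 ≈ 70, 25-34 ≈ 40; 70/40 ≈ 1.75.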